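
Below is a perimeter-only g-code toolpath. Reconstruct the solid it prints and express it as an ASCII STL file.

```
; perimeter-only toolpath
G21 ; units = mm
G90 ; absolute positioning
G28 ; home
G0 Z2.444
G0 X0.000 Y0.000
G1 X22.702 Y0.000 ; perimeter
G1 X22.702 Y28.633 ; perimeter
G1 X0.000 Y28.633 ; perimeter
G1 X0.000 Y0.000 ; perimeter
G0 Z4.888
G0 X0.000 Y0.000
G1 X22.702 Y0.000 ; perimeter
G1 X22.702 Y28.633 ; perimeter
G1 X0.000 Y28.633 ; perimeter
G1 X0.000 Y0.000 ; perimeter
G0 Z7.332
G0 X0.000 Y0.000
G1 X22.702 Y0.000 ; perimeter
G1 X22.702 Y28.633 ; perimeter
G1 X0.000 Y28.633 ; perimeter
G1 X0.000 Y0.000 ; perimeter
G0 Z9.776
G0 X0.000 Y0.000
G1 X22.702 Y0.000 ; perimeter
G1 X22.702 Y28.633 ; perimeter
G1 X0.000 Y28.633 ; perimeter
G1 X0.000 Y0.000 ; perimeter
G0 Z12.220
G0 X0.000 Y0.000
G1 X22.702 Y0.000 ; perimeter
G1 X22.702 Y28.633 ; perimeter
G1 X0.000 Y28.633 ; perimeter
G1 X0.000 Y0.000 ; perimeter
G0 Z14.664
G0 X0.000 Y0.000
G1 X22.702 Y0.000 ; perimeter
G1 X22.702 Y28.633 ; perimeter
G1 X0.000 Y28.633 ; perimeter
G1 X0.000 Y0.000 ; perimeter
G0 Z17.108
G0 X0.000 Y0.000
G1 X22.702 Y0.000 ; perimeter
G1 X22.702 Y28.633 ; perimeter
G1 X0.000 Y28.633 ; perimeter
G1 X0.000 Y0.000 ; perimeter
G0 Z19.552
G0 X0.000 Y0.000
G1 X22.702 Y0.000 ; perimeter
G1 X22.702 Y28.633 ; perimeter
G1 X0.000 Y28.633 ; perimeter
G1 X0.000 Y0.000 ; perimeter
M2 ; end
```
solid part
  facet normal 0.0000 0.0000 -1.0000
    outer loop
      vertex 22.702 28.633 0.000
      vertex 22.702 0.000 0.000
      vertex 0.000 0.000 0.000
    endloop
  endfacet
  facet normal 0.0000 0.0000 -1.0000
    outer loop
      vertex 0.000 28.633 0.000
      vertex 22.702 28.633 0.000
      vertex 0.000 0.000 0.000
    endloop
  endfacet
  facet normal 0.0000 0.0000 1.0000
    outer loop
      vertex 0.000 0.000 19.552
      vertex 22.702 0.000 19.552
      vertex 22.702 28.633 19.552
    endloop
  endfacet
  facet normal 0.0000 0.0000 1.0000
    outer loop
      vertex 0.000 0.000 19.552
      vertex 22.702 28.633 19.552
      vertex 0.000 28.633 19.552
    endloop
  endfacet
  facet normal 0.0000 -1.0000 0.0000
    outer loop
      vertex 0.000 0.000 0.000
      vertex 22.702 0.000 0.000
      vertex 22.702 0.000 19.552
    endloop
  endfacet
  facet normal 0.0000 -1.0000 0.0000
    outer loop
      vertex 0.000 0.000 0.000
      vertex 22.702 0.000 19.552
      vertex 0.000 0.000 19.552
    endloop
  endfacet
  facet normal 0.0000 1.0000 0.0000
    outer loop
      vertex 22.702 28.633 19.552
      vertex 22.702 28.633 0.000
      vertex 0.000 28.633 0.000
    endloop
  endfacet
  facet normal 0.0000 1.0000 0.0000
    outer loop
      vertex 0.000 28.633 19.552
      vertex 22.702 28.633 19.552
      vertex 0.000 28.633 0.000
    endloop
  endfacet
  facet normal -1.0000 0.0000 0.0000
    outer loop
      vertex 0.000 28.633 19.552
      vertex 0.000 28.633 0.000
      vertex 0.000 0.000 0.000
    endloop
  endfacet
  facet normal -1.0000 0.0000 0.0000
    outer loop
      vertex 0.000 0.000 19.552
      vertex 0.000 28.633 19.552
      vertex 0.000 0.000 0.000
    endloop
  endfacet
  facet normal 1.0000 0.0000 0.0000
    outer loop
      vertex 22.702 0.000 0.000
      vertex 22.702 28.633 0.000
      vertex 22.702 28.633 19.552
    endloop
  endfacet
  facet normal 1.0000 0.0000 0.0000
    outer loop
      vertex 22.702 0.000 0.000
      vertex 22.702 28.633 19.552
      vertex 22.702 0.000 19.552
    endloop
  endfacet
endsolid part

The G0 Z moves step by Δz≈2.444 mm. Every layer's G1 loop is the same polygon, so the solid is a straight extrusion of it from z=0 to z≈19.6. Closing with flat bottom and top caps and triangulating gives 12 facets — a rectangular box, roughly 22.7 × 28.6 mm footprint and 19.6 mm tall.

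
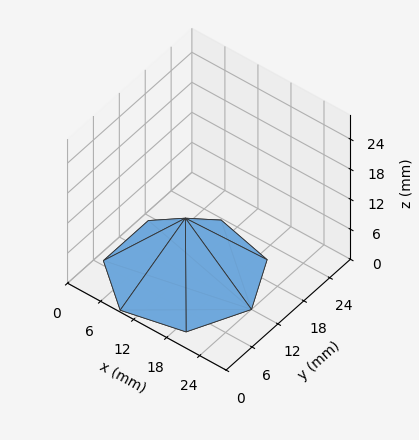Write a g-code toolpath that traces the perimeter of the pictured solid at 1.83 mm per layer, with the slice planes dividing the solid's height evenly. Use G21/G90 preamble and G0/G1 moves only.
Reading the render: the shape is a regular 7-sided pyramid, base circumscribed radius ≈ 12 mm, apex at z ≈ 11 mm (dimensions read to the nearest mm from the axis ticks). For the g-code, the solid's height is divided into equal slices at the stated Δz and each level perimeter traced with G1 moves after a G0 lift.

; perimeter-only toolpath
G21 ; units = mm
G90 ; absolute positioning
G28 ; home
; layer 1
G0 Z1.83
G0 X22.00 Y12.00
G1 X18.23 Y19.82
G1 X9.78 Y21.75
G1 X2.99 Y16.34
G1 X2.99 Y7.66
G1 X9.78 Y2.25
G1 X18.23 Y4.18
G1 X22.00 Y12.00
; layer 2
G0 Z3.67
G0 X20.00 Y12.00
G1 X16.99 Y18.25
G1 X10.22 Y19.80
G1 X4.79 Y15.47
G1 X4.79 Y8.53
G1 X10.22 Y4.20
G1 X16.99 Y5.75
G1 X20.00 Y12.00
; layer 3
G0 Z5.50
G0 X18.00 Y12.00
G1 X15.74 Y16.69
G1 X10.66 Y17.85
G1 X6.59 Y14.61
G1 X6.59 Y9.39
G1 X10.66 Y6.15
G1 X15.74 Y7.31
G1 X18.00 Y12.00
; layer 4
G0 Z7.33
G0 X16.00 Y12.00
G1 X14.49 Y15.13
G1 X11.11 Y15.90
G1 X8.40 Y13.74
G1 X8.40 Y10.26
G1 X11.11 Y8.10
G1 X14.49 Y8.87
G1 X16.00 Y12.00
; layer 5
G0 Z9.17
G0 X14.00 Y12.00
G1 X13.25 Y13.56
G1 X11.55 Y13.95
G1 X10.20 Y12.87
G1 X10.20 Y11.13
G1 X11.55 Y10.05
G1 X13.25 Y10.44
G1 X14.00 Y12.00
M2 ; end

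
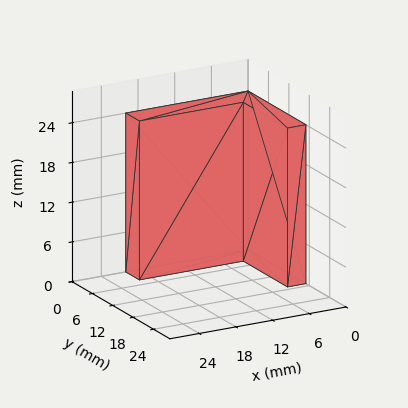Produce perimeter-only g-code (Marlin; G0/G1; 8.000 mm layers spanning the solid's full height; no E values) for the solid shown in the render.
Reading the render: the shape is an L-shaped prism: outer 20 × 17 mm, arm thicknesses ≈ 4 mm (horizontal) and 3 mm (vertical), extruded 24 mm in z (dimensions read to the nearest mm from the axis ticks). For the g-code, the solid's height is divided into equal slices at the stated Δz and each level perimeter traced with G1 moves after a G0 lift.

; perimeter-only toolpath
G21 ; units = mm
G90 ; absolute positioning
G28 ; home
; layer 1
G0 Z8.000
G0 X0.000 Y0.000
G1 X20.000 Y0.000
G1 X20.000 Y4.000
G1 X3.000 Y4.000
G1 X3.000 Y17.000
G1 X0.000 Y17.000
G1 X0.000 Y0.000
; layer 2
G0 Z16.000
G0 X0.000 Y0.000
G1 X20.000 Y0.000
G1 X20.000 Y4.000
G1 X3.000 Y4.000
G1 X3.000 Y17.000
G1 X0.000 Y17.000
G1 X0.000 Y0.000
; layer 3
G0 Z24.000
G0 X0.000 Y0.000
G1 X20.000 Y0.000
G1 X20.000 Y4.000
G1 X3.000 Y4.000
G1 X3.000 Y17.000
G1 X0.000 Y17.000
G1 X0.000 Y0.000
M2 ; end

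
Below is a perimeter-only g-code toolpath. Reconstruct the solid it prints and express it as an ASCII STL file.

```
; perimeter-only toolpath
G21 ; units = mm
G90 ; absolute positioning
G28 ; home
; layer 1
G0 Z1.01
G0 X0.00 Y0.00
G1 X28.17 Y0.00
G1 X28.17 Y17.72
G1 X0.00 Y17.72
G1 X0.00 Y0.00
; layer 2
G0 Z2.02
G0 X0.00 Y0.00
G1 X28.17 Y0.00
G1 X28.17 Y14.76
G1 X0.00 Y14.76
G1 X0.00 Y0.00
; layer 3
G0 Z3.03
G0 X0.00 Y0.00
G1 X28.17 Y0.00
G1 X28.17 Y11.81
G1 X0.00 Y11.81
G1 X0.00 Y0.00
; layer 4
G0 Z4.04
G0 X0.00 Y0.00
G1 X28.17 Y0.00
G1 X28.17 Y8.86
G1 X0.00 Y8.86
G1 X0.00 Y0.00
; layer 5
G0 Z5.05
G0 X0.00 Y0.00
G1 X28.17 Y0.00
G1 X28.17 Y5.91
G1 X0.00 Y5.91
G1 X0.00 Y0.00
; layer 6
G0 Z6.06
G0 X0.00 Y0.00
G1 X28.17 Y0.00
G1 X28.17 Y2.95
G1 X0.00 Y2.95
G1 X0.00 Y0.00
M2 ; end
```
solid part
  facet normal 0.0000 0.0000 -1.0000
    outer loop
      vertex 28.17 20.67 0.00
      vertex 28.17 0.00 0.00
      vertex 0.00 0.00 0.00
    endloop
  endfacet
  facet normal 0.0000 0.0000 -1.0000
    outer loop
      vertex 0.00 20.67 0.00
      vertex 28.17 20.67 0.00
      vertex 0.00 0.00 0.00
    endloop
  endfacet
  facet normal 0.0000 -1.0000 0.0000
    outer loop
      vertex 0.00 0.00 0.00
      vertex 28.17 0.00 0.00
      vertex 28.17 0.00 7.07
    endloop
  endfacet
  facet normal 0.0000 -1.0000 0.0000
    outer loop
      vertex 0.00 0.00 0.00
      vertex 28.17 0.00 7.07
      vertex 0.00 0.00 7.07
    endloop
  endfacet
  facet normal 0.0000 0.3236 0.9462
    outer loop
      vertex 0.00 0.00 7.07
      vertex 28.17 0.00 7.07
      vertex 28.17 20.67 0.00
    endloop
  endfacet
  facet normal 0.0000 0.3236 0.9462
    outer loop
      vertex 0.00 0.00 7.07
      vertex 28.17 20.67 0.00
      vertex 0.00 20.67 0.00
    endloop
  endfacet
  facet normal -1.0000 0.0000 0.0000
    outer loop
      vertex 0.00 0.00 7.07
      vertex 0.00 20.67 0.00
      vertex 0.00 0.00 0.00
    endloop
  endfacet
  facet normal 1.0000 0.0000 0.0000
    outer loop
      vertex 28.17 0.00 0.00
      vertex 28.17 20.67 0.00
      vertex 28.17 0.00 7.07
    endloop
  endfacet
endsolid part

The G0 Z moves step by Δz≈1.01 mm. The G1 loops shrink linearly with z, so the solid tapers from its base footprint up to z≈7.07. Closing with a flat bottom cap and the tapered top and triangulating gives 8 facets — a wedge (ramp): 28.2 × 20.7 mm base, rising to 7.07 mm along the y=0 edge and sloping linearly to z=0 at y=20.7.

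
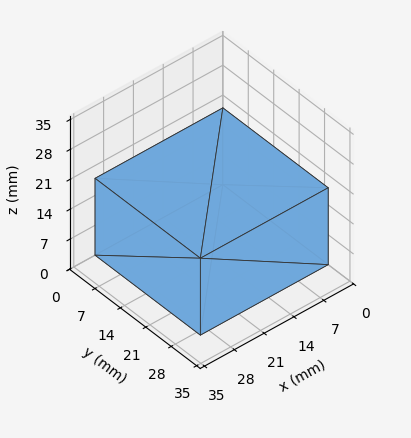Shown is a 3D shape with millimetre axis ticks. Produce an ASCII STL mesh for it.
Reading the render: the shape is a rectangular box, roughly 30 × 29 mm footprint and 18 mm tall (dimensions read to the nearest mm from the axis ticks). For the STL, each face is triangulated and given an outward normal.

solid part
  facet normal 0.0000 0.0000 -1.0000
    outer loop
      vertex 30.0 29.0 0.0
      vertex 30.0 0.0 0.0
      vertex 0.0 0.0 0.0
    endloop
  endfacet
  facet normal 0.0000 0.0000 -1.0000
    outer loop
      vertex 0.0 29.0 0.0
      vertex 30.0 29.0 0.0
      vertex 0.0 0.0 0.0
    endloop
  endfacet
  facet normal 0.0000 0.0000 1.0000
    outer loop
      vertex 0.0 0.0 18.0
      vertex 30.0 0.0 18.0
      vertex 30.0 29.0 18.0
    endloop
  endfacet
  facet normal 0.0000 0.0000 1.0000
    outer loop
      vertex 0.0 0.0 18.0
      vertex 30.0 29.0 18.0
      vertex 0.0 29.0 18.0
    endloop
  endfacet
  facet normal 0.0000 -1.0000 0.0000
    outer loop
      vertex 0.0 0.0 0.0
      vertex 30.0 0.0 0.0
      vertex 30.0 0.0 18.0
    endloop
  endfacet
  facet normal 0.0000 -1.0000 0.0000
    outer loop
      vertex 0.0 0.0 0.0
      vertex 30.0 0.0 18.0
      vertex 0.0 0.0 18.0
    endloop
  endfacet
  facet normal 0.0000 1.0000 0.0000
    outer loop
      vertex 30.0 29.0 18.0
      vertex 30.0 29.0 0.0
      vertex 0.0 29.0 0.0
    endloop
  endfacet
  facet normal 0.0000 1.0000 0.0000
    outer loop
      vertex 0.0 29.0 18.0
      vertex 30.0 29.0 18.0
      vertex 0.0 29.0 0.0
    endloop
  endfacet
  facet normal -1.0000 0.0000 0.0000
    outer loop
      vertex 0.0 29.0 18.0
      vertex 0.0 29.0 0.0
      vertex 0.0 0.0 0.0
    endloop
  endfacet
  facet normal -1.0000 0.0000 0.0000
    outer loop
      vertex 0.0 0.0 18.0
      vertex 0.0 29.0 18.0
      vertex 0.0 0.0 0.0
    endloop
  endfacet
  facet normal 1.0000 0.0000 0.0000
    outer loop
      vertex 30.0 0.0 0.0
      vertex 30.0 29.0 0.0
      vertex 30.0 29.0 18.0
    endloop
  endfacet
  facet normal 1.0000 0.0000 0.0000
    outer loop
      vertex 30.0 0.0 0.0
      vertex 30.0 29.0 18.0
      vertex 30.0 0.0 18.0
    endloop
  endfacet
endsolid part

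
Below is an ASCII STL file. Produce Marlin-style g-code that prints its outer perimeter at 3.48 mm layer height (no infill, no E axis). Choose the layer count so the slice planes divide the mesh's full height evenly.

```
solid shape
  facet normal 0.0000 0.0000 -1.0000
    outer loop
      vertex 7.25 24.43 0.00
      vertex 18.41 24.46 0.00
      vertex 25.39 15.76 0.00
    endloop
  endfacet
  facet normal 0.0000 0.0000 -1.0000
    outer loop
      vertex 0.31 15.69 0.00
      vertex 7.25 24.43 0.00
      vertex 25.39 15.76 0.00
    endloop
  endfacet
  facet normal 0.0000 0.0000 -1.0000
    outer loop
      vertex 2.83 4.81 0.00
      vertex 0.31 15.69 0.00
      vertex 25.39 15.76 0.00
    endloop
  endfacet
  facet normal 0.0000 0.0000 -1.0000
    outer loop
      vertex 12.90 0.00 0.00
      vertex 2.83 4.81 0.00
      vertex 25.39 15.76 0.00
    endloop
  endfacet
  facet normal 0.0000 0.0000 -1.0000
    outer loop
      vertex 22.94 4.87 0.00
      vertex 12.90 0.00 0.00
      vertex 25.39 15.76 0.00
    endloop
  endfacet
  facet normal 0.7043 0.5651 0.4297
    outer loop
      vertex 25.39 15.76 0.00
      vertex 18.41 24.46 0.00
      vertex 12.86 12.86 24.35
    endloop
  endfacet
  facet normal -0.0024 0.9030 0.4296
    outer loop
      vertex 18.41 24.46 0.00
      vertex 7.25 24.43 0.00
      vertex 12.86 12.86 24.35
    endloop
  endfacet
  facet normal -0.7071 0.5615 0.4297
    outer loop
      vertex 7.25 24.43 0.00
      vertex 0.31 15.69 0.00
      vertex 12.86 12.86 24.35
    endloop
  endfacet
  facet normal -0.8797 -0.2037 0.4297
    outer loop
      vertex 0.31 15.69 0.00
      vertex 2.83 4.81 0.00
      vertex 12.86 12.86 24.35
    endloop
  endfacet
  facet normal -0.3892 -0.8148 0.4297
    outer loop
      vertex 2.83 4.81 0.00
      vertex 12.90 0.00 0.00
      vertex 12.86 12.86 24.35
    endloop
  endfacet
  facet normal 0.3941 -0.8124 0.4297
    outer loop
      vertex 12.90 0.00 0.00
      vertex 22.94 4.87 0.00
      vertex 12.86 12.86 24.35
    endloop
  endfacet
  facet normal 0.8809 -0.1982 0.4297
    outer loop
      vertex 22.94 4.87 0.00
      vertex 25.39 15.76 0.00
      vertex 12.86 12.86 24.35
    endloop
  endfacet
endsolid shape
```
; perimeter-only toolpath
G21 ; units = mm
G90 ; absolute positioning
G28 ; home
; layer 1
G0 Z3.48
G0 X23.60 Y15.35
G1 X17.62 Y22.80
G1 X8.05 Y22.78
G1 X2.10 Y15.29
G1 X4.26 Y5.96
G1 X12.89 Y1.84
G1 X21.50 Y6.01
G1 X23.60 Y15.35
; layer 2
G0 Z6.96
G0 X21.81 Y14.93
G1 X16.82 Y21.15
G1 X8.85 Y21.12
G1 X3.90 Y14.88
G1 X5.70 Y7.11
G1 X12.89 Y3.67
G1 X20.06 Y7.15
G1 X21.81 Y14.93
; layer 3
G0 Z10.44
G0 X20.02 Y14.52
G1 X16.03 Y19.49
G1 X9.65 Y19.47
G1 X5.69 Y14.48
G1 X7.13 Y8.26
G1 X12.88 Y5.51
G1 X18.62 Y8.29
G1 X20.02 Y14.52
; layer 4
G0 Z13.91
G0 X18.23 Y14.10
G1 X15.24 Y17.83
G1 X10.46 Y17.82
G1 X7.48 Y14.07
G1 X8.56 Y9.41
G1 X12.88 Y7.35
G1 X17.18 Y9.44
G1 X18.23 Y14.10
; layer 5
G0 Z17.39
G0 X16.44 Y13.69
G1 X14.45 Y16.17
G1 X11.26 Y16.17
G1 X9.27 Y13.67
G1 X9.99 Y10.56
G1 X12.87 Y9.19
G1 X15.74 Y10.58
G1 X16.44 Y13.69
; layer 6
G0 Z20.87
G0 X14.65 Y13.27
G1 X13.65 Y14.52
G1 X12.06 Y14.51
G1 X11.07 Y13.26
G1 X11.43 Y11.71
G1 X12.87 Y11.02
G1 X14.30 Y11.72
G1 X14.65 Y13.27
M2 ; end

The solid is a regular 7-sided pyramid, base circumscribed radius ≈ 12.9 mm, apex at z ≈ 24.4 mm. Slicing at Δz = 3.48 mm — 7 equal slices spanning the solid's height, so layer i sits at z = i·h/7 — gives 6 non-empty perimeters. Each is a 7-segment closed polygon; G0 lifts to the layer z and rapids to the start vertex, then G1 traces the edges. The cross-section shrinks linearly with z (the slice at the apex is degenerate and omitted).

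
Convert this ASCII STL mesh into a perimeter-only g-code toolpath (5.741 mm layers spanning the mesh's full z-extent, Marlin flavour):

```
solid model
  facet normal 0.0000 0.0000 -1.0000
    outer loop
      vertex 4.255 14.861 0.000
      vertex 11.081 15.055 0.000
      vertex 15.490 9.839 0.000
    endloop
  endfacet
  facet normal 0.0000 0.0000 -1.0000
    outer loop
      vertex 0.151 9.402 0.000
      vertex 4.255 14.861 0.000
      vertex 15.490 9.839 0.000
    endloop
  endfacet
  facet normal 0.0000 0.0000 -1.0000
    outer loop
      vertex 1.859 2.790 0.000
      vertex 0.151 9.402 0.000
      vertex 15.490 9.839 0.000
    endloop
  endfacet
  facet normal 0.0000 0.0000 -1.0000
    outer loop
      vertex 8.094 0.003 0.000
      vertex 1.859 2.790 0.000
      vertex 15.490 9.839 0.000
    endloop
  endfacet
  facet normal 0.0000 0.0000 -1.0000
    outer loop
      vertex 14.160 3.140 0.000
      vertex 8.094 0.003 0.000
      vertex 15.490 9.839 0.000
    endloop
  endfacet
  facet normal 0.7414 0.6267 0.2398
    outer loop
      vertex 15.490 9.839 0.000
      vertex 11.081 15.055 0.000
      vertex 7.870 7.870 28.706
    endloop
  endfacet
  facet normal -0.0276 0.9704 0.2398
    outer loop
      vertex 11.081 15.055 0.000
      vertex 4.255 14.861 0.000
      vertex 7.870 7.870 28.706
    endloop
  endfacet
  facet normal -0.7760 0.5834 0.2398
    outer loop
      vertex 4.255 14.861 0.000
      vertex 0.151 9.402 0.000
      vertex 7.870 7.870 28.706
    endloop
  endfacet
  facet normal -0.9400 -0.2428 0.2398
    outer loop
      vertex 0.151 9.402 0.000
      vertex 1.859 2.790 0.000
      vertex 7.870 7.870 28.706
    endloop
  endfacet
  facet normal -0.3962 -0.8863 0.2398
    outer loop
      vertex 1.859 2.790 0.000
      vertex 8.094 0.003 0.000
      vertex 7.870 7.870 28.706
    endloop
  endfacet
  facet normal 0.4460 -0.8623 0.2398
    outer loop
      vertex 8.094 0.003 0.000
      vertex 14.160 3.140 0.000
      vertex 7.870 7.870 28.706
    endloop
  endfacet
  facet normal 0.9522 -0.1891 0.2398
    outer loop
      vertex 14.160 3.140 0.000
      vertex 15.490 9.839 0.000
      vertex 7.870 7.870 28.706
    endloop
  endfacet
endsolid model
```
; perimeter-only toolpath
G21 ; units = mm
G90 ; absolute positioning
G28 ; home
; layer 1
G0 Z5.741
G0 X13.966 Y9.445
G1 X10.439 Y13.618
G1 X4.978 Y13.463
G1 X1.695 Y9.096
G1 X3.061 Y3.806
G1 X8.049 Y1.576
G1 X12.902 Y4.086
G1 X13.966 Y9.445
; layer 2
G0 Z11.482
G0 X12.442 Y9.051
G1 X9.797 Y12.181
G1 X5.701 Y12.065
G1 X3.239 Y8.789
G1 X4.263 Y4.822
G1 X8.004 Y3.150
G1 X11.644 Y5.032
G1 X12.442 Y9.051
; layer 3
G0 Z17.224
G0 X10.918 Y8.658
G1 X9.154 Y10.744
G1 X6.424 Y10.666
G1 X4.782 Y8.483
G1 X5.466 Y5.838
G1 X7.960 Y4.723
G1 X10.386 Y5.978
G1 X10.918 Y8.658
; layer 4
G0 Z22.965
G0 X9.394 Y8.264
G1 X8.512 Y9.307
G1 X7.147 Y9.268
G1 X6.326 Y8.176
G1 X6.668 Y6.854
G1 X7.915 Y6.297
G1 X9.128 Y6.924
G1 X9.394 Y8.264
M2 ; end

The solid is a regular 7-sided pyramid, base circumscribed radius ≈ 7.87 mm, apex at z ≈ 28.7 mm. Slicing at Δz = 5.741 mm — 5 equal slices spanning the solid's height, so layer i sits at z = i·h/5 — gives 4 non-empty perimeters. Each is a 7-segment closed polygon; G0 lifts to the layer z and rapids to the start vertex, then G1 traces the edges. The cross-section shrinks linearly with z (the slice at the apex is degenerate and omitted).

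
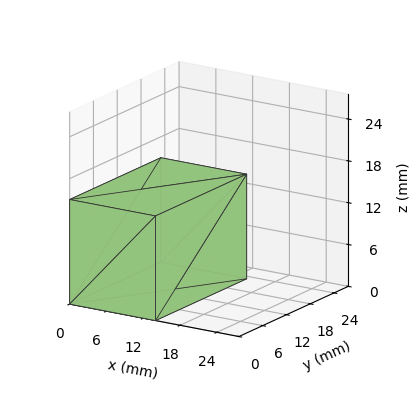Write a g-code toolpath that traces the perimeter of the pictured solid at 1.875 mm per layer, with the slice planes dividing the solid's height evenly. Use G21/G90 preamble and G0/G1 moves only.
Reading the render: the shape is a rectangular box, roughly 14 × 23 mm footprint and 15 mm tall (dimensions read to the nearest mm from the axis ticks). For the g-code, the solid's height is divided into equal slices at the stated Δz and each level perimeter traced with G1 moves after a G0 lift.

; perimeter-only toolpath
G21 ; units = mm
G90 ; absolute positioning
G28 ; home
; layer 1
G0 Z1.875
G0 X0.000 Y0.000
G1 X14.000 Y0.000
G1 X14.000 Y23.000
G1 X0.000 Y23.000
G1 X0.000 Y0.000
; layer 2
G0 Z3.750
G0 X0.000 Y0.000
G1 X14.000 Y0.000
G1 X14.000 Y23.000
G1 X0.000 Y23.000
G1 X0.000 Y0.000
; layer 3
G0 Z5.625
G0 X0.000 Y0.000
G1 X14.000 Y0.000
G1 X14.000 Y23.000
G1 X0.000 Y23.000
G1 X0.000 Y0.000
; layer 4
G0 Z7.500
G0 X0.000 Y0.000
G1 X14.000 Y0.000
G1 X14.000 Y23.000
G1 X0.000 Y23.000
G1 X0.000 Y0.000
; layer 5
G0 Z9.375
G0 X0.000 Y0.000
G1 X14.000 Y0.000
G1 X14.000 Y23.000
G1 X0.000 Y23.000
G1 X0.000 Y0.000
; layer 6
G0 Z11.250
G0 X0.000 Y0.000
G1 X14.000 Y0.000
G1 X14.000 Y23.000
G1 X0.000 Y23.000
G1 X0.000 Y0.000
; layer 7
G0 Z13.125
G0 X0.000 Y0.000
G1 X14.000 Y0.000
G1 X14.000 Y23.000
G1 X0.000 Y23.000
G1 X0.000 Y0.000
; layer 8
G0 Z15.000
G0 X0.000 Y0.000
G1 X14.000 Y0.000
G1 X14.000 Y23.000
G1 X0.000 Y23.000
G1 X0.000 Y0.000
M2 ; end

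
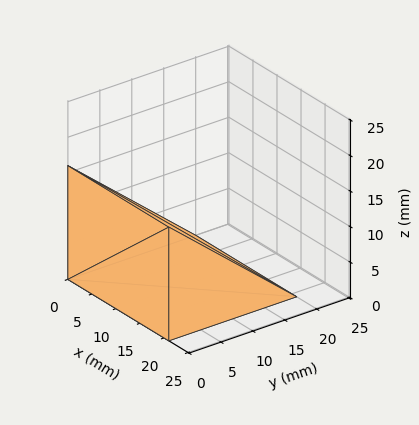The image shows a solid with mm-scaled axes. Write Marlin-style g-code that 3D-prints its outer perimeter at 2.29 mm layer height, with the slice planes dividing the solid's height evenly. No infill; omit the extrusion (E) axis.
Reading the render: the shape is a wedge (ramp): 21 × 20 mm base, rising to 16 mm along the y=0 edge and sloping linearly to z=0 at y=20 (dimensions read to the nearest mm from the axis ticks). For the g-code, the solid's height is divided into equal slices at the stated Δz and each level perimeter traced with G1 moves after a G0 lift.

; perimeter-only toolpath
G21 ; units = mm
G90 ; absolute positioning
G28 ; home
; layer 1
G0 Z2.29
G0 X0.00 Y0.00
G1 X21.00 Y0.00
G1 X21.00 Y17.14
G1 X0.00 Y17.14
G1 X0.00 Y0.00
; layer 2
G0 Z4.57
G0 X0.00 Y0.00
G1 X21.00 Y0.00
G1 X21.00 Y14.29
G1 X0.00 Y14.29
G1 X0.00 Y0.00
; layer 3
G0 Z6.86
G0 X0.00 Y0.00
G1 X21.00 Y0.00
G1 X21.00 Y11.43
G1 X0.00 Y11.43
G1 X0.00 Y0.00
; layer 4
G0 Z9.14
G0 X0.00 Y0.00
G1 X21.00 Y0.00
G1 X21.00 Y8.57
G1 X0.00 Y8.57
G1 X0.00 Y0.00
; layer 5
G0 Z11.43
G0 X0.00 Y0.00
G1 X21.00 Y0.00
G1 X21.00 Y5.71
G1 X0.00 Y5.71
G1 X0.00 Y0.00
; layer 6
G0 Z13.71
G0 X0.00 Y0.00
G1 X21.00 Y0.00
G1 X21.00 Y2.86
G1 X0.00 Y2.86
G1 X0.00 Y0.00
M2 ; end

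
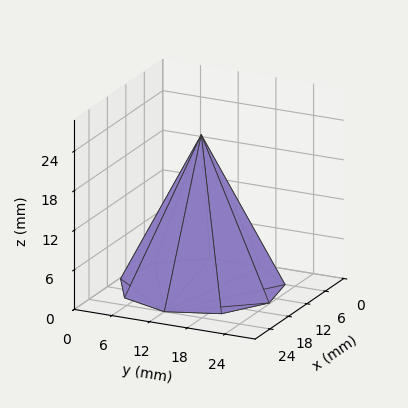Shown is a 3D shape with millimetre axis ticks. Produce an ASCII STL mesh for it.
Reading the render: the shape is a regular 9-sided pyramid, base circumscribed radius ≈ 12 mm, apex at z ≈ 23 mm (dimensions read to the nearest mm from the axis ticks). For the STL, each face is triangulated and given an outward normal.

solid part
  facet normal 0.0000 0.0000 -1.0000
    outer loop
      vertex 14.084 23.818 0.000
      vertex 21.193 19.713 0.000
      vertex 24.000 12.000 0.000
    endloop
  endfacet
  facet normal 0.0000 0.0000 -1.0000
    outer loop
      vertex 6.000 22.392 0.000
      vertex 14.084 23.818 0.000
      vertex 24.000 12.000 0.000
    endloop
  endfacet
  facet normal 0.0000 0.0000 -1.0000
    outer loop
      vertex 0.724 16.104 0.000
      vertex 6.000 22.392 0.000
      vertex 24.000 12.000 0.000
    endloop
  endfacet
  facet normal 0.0000 0.0000 -1.0000
    outer loop
      vertex 0.724 7.896 0.000
      vertex 0.724 16.104 0.000
      vertex 24.000 12.000 0.000
    endloop
  endfacet
  facet normal 0.0000 0.0000 -1.0000
    outer loop
      vertex 6.000 1.608 0.000
      vertex 0.724 7.896 0.000
      vertex 24.000 12.000 0.000
    endloop
  endfacet
  facet normal 0.0000 0.0000 -1.0000
    outer loop
      vertex 14.084 0.182 0.000
      vertex 6.000 1.608 0.000
      vertex 24.000 12.000 0.000
    endloop
  endfacet
  facet normal 0.0000 0.0000 -1.0000
    outer loop
      vertex 21.193 4.287 0.000
      vertex 14.084 0.182 0.000
      vertex 24.000 12.000 0.000
    endloop
  endfacet
  facet normal 0.8438 0.3071 0.4402
    outer loop
      vertex 24.000 12.000 0.000
      vertex 21.193 19.713 0.000
      vertex 12.000 12.000 23.000
    endloop
  endfacet
  facet normal 0.4490 0.7776 0.4402
    outer loop
      vertex 21.193 19.713 0.000
      vertex 14.084 23.818 0.000
      vertex 12.000 12.000 23.000
    endloop
  endfacet
  facet normal -0.1560 0.8842 0.4402
    outer loop
      vertex 14.084 23.818 0.000
      vertex 6.000 22.392 0.000
      vertex 12.000 12.000 23.000
    endloop
  endfacet
  facet normal -0.6878 0.5771 0.4402
    outer loop
      vertex 6.000 22.392 0.000
      vertex 0.724 16.104 0.000
      vertex 12.000 12.000 23.000
    endloop
  endfacet
  facet normal -0.8979 0.0000 0.4402
    outer loop
      vertex 0.724 16.104 0.000
      vertex 0.724 7.896 0.000
      vertex 12.000 12.000 23.000
    endloop
  endfacet
  facet normal -0.6878 -0.5771 0.4402
    outer loop
      vertex 0.724 7.896 0.000
      vertex 6.000 1.608 0.000
      vertex 12.000 12.000 23.000
    endloop
  endfacet
  facet normal -0.1560 -0.8842 0.4402
    outer loop
      vertex 6.000 1.608 0.000
      vertex 14.084 0.182 0.000
      vertex 12.000 12.000 23.000
    endloop
  endfacet
  facet normal 0.4490 -0.7776 0.4402
    outer loop
      vertex 14.084 0.182 0.000
      vertex 21.193 4.287 0.000
      vertex 12.000 12.000 23.000
    endloop
  endfacet
  facet normal 0.8438 -0.3071 0.4402
    outer loop
      vertex 21.193 4.287 0.000
      vertex 24.000 12.000 0.000
      vertex 12.000 12.000 23.000
    endloop
  endfacet
endsolid part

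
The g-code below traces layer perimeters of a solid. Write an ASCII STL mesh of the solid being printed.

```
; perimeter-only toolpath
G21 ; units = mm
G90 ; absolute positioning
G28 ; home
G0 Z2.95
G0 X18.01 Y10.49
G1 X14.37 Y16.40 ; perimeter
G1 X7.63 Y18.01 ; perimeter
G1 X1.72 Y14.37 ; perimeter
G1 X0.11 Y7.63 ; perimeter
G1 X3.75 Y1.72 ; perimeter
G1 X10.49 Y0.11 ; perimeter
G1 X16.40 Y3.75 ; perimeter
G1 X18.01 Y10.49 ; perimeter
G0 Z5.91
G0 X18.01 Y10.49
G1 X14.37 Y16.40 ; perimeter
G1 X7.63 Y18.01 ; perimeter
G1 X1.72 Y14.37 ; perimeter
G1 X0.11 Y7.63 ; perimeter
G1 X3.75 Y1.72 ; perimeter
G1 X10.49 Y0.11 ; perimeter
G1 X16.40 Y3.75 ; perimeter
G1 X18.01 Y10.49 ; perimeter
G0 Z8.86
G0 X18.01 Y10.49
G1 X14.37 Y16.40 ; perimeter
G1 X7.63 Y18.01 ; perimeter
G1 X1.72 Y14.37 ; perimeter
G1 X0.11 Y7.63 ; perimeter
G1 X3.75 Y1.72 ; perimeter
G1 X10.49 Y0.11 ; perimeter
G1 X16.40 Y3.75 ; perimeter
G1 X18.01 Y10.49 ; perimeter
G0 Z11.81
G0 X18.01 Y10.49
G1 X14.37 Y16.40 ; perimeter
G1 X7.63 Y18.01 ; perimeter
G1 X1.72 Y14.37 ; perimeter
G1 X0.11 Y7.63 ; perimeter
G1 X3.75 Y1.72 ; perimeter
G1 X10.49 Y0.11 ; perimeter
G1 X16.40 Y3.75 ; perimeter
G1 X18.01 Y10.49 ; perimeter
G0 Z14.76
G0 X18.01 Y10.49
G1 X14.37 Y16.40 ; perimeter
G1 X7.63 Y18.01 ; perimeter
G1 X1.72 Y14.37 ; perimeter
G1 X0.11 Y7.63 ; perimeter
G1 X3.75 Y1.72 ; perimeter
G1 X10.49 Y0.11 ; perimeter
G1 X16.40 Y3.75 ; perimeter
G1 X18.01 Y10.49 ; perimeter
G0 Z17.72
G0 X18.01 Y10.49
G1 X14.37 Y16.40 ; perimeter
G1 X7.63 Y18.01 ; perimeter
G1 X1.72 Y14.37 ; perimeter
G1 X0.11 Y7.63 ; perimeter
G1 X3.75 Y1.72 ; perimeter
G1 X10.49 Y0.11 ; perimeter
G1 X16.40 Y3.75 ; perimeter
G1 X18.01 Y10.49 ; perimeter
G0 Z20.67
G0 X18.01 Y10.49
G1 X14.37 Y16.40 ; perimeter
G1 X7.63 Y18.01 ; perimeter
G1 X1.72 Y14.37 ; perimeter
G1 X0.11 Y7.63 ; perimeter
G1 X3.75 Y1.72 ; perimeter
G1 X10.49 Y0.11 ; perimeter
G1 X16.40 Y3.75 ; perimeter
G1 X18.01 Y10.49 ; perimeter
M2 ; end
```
solid part
  facet normal 0.0000 0.0000 -1.0000
    outer loop
      vertex 7.63 18.01 0.00
      vertex 14.37 16.40 0.00
      vertex 18.01 10.49 0.00
    endloop
  endfacet
  facet normal 0.0000 0.0000 -1.0000
    outer loop
      vertex 1.72 14.37 0.00
      vertex 7.63 18.01 0.00
      vertex 18.01 10.49 0.00
    endloop
  endfacet
  facet normal 0.0000 0.0000 -1.0000
    outer loop
      vertex 0.11 7.63 0.00
      vertex 1.72 14.37 0.00
      vertex 18.01 10.49 0.00
    endloop
  endfacet
  facet normal 0.0000 0.0000 -1.0000
    outer loop
      vertex 3.75 1.72 0.00
      vertex 0.11 7.63 0.00
      vertex 18.01 10.49 0.00
    endloop
  endfacet
  facet normal 0.0000 0.0000 -1.0000
    outer loop
      vertex 10.49 0.11 0.00
      vertex 3.75 1.72 0.00
      vertex 18.01 10.49 0.00
    endloop
  endfacet
  facet normal 0.0000 0.0000 -1.0000
    outer loop
      vertex 16.40 3.75 0.00
      vertex 10.49 0.11 0.00
      vertex 18.01 10.49 0.00
    endloop
  endfacet
  facet normal 0.0000 0.0000 1.0000
    outer loop
      vertex 18.01 10.49 20.67
      vertex 14.37 16.40 20.67
      vertex 7.63 18.01 20.67
    endloop
  endfacet
  facet normal 0.0000 0.0000 1.0000
    outer loop
      vertex 18.01 10.49 20.67
      vertex 7.63 18.01 20.67
      vertex 1.72 14.37 20.67
    endloop
  endfacet
  facet normal 0.0000 0.0000 1.0000
    outer loop
      vertex 18.01 10.49 20.67
      vertex 1.72 14.37 20.67
      vertex 0.11 7.63 20.67
    endloop
  endfacet
  facet normal 0.0000 0.0000 1.0000
    outer loop
      vertex 18.01 10.49 20.67
      vertex 0.11 7.63 20.67
      vertex 3.75 1.72 20.67
    endloop
  endfacet
  facet normal 0.0000 0.0000 1.0000
    outer loop
      vertex 18.01 10.49 20.67
      vertex 3.75 1.72 20.67
      vertex 10.49 0.11 20.67
    endloop
  endfacet
  facet normal 0.0000 0.0000 1.0000
    outer loop
      vertex 18.01 10.49 20.67
      vertex 10.49 0.11 20.67
      vertex 16.40 3.75 20.67
    endloop
  endfacet
  facet normal 0.8515 0.5244 0.0000
    outer loop
      vertex 18.01 10.49 0.00
      vertex 14.37 16.40 0.00
      vertex 14.37 16.40 20.67
    endloop
  endfacet
  facet normal 0.8515 0.5244 0.0000
    outer loop
      vertex 18.01 10.49 0.00
      vertex 14.37 16.40 20.67
      vertex 18.01 10.49 20.67
    endloop
  endfacet
  facet normal 0.2323 0.9726 0.0000
    outer loop
      vertex 14.37 16.40 0.00
      vertex 7.63 18.01 0.00
      vertex 7.63 18.01 20.67
    endloop
  endfacet
  facet normal 0.2323 0.9726 0.0000
    outer loop
      vertex 14.37 16.40 0.00
      vertex 7.63 18.01 20.67
      vertex 14.37 16.40 20.67
    endloop
  endfacet
  facet normal -0.5244 0.8515 0.0000
    outer loop
      vertex 7.63 18.01 0.00
      vertex 1.72 14.37 0.00
      vertex 1.72 14.37 20.67
    endloop
  endfacet
  facet normal -0.5244 0.8515 0.0000
    outer loop
      vertex 7.63 18.01 0.00
      vertex 1.72 14.37 20.67
      vertex 7.63 18.01 20.67
    endloop
  endfacet
  facet normal -0.9726 0.2323 0.0000
    outer loop
      vertex 1.72 14.37 0.00
      vertex 0.11 7.63 0.00
      vertex 0.11 7.63 20.67
    endloop
  endfacet
  facet normal -0.9726 0.2323 0.0000
    outer loop
      vertex 1.72 14.37 0.00
      vertex 0.11 7.63 20.67
      vertex 1.72 14.37 20.67
    endloop
  endfacet
  facet normal -0.8515 -0.5244 0.0000
    outer loop
      vertex 0.11 7.63 0.00
      vertex 3.75 1.72 0.00
      vertex 3.75 1.72 20.67
    endloop
  endfacet
  facet normal -0.8515 -0.5244 0.0000
    outer loop
      vertex 0.11 7.63 0.00
      vertex 3.75 1.72 20.67
      vertex 0.11 7.63 20.67
    endloop
  endfacet
  facet normal -0.2323 -0.9726 0.0000
    outer loop
      vertex 3.75 1.72 0.00
      vertex 10.49 0.11 0.00
      vertex 10.49 0.11 20.67
    endloop
  endfacet
  facet normal -0.2323 -0.9726 0.0000
    outer loop
      vertex 3.75 1.72 0.00
      vertex 10.49 0.11 20.67
      vertex 3.75 1.72 20.67
    endloop
  endfacet
  facet normal 0.5244 -0.8515 0.0000
    outer loop
      vertex 10.49 0.11 0.00
      vertex 16.40 3.75 0.00
      vertex 16.40 3.75 20.67
    endloop
  endfacet
  facet normal 0.5244 -0.8515 0.0000
    outer loop
      vertex 10.49 0.11 0.00
      vertex 16.40 3.75 20.67
      vertex 10.49 0.11 20.67
    endloop
  endfacet
  facet normal 0.9726 -0.2323 0.0000
    outer loop
      vertex 16.40 3.75 0.00
      vertex 18.01 10.49 0.00
      vertex 18.01 10.49 20.67
    endloop
  endfacet
  facet normal 0.9726 -0.2323 0.0000
    outer loop
      vertex 16.40 3.75 0.00
      vertex 18.01 10.49 20.67
      vertex 16.40 3.75 20.67
    endloop
  endfacet
endsolid part

The G0 Z moves step by Δz≈2.95 mm. Every layer's G1 loop is the same polygon, so the solid is a straight extrusion of it from z=0 to z≈20.7. Closing with flat bottom and top caps and triangulating gives 28 facets — a regular 8-sided prism (a cylinder approximated with 8 flat sides), circumscribed radius ≈ 9.06 mm, height ≈ 20.7 mm.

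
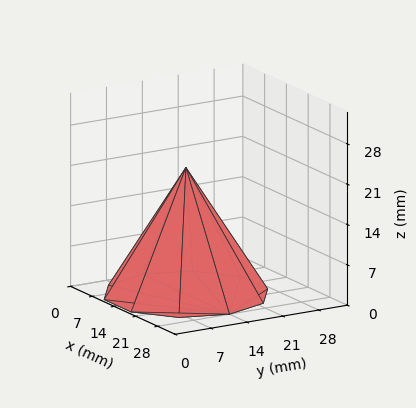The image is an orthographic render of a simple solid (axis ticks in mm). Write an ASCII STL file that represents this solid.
Reading the render: the shape is a regular 10-sided pyramid, base circumscribed radius ≈ 14 mm, apex at z ≈ 22 mm (dimensions read to the nearest mm from the axis ticks). For the STL, each face is triangulated and given an outward normal.

solid part
  facet normal 0.0000 0.0000 -1.0000
    outer loop
      vertex 18.326 27.315 0.000
      vertex 25.326 22.229 0.000
      vertex 28.000 14.000 0.000
    endloop
  endfacet
  facet normal 0.0000 0.0000 -1.0000
    outer loop
      vertex 9.674 27.315 0.000
      vertex 18.326 27.315 0.000
      vertex 28.000 14.000 0.000
    endloop
  endfacet
  facet normal 0.0000 0.0000 -1.0000
    outer loop
      vertex 2.674 22.229 0.000
      vertex 9.674 27.315 0.000
      vertex 28.000 14.000 0.000
    endloop
  endfacet
  facet normal 0.0000 0.0000 -1.0000
    outer loop
      vertex 0.000 14.000 0.000
      vertex 2.674 22.229 0.000
      vertex 28.000 14.000 0.000
    endloop
  endfacet
  facet normal 0.0000 0.0000 -1.0000
    outer loop
      vertex 2.674 5.771 0.000
      vertex 0.000 14.000 0.000
      vertex 28.000 14.000 0.000
    endloop
  endfacet
  facet normal 0.0000 0.0000 -1.0000
    outer loop
      vertex 9.674 0.685 0.000
      vertex 2.674 5.771 0.000
      vertex 28.000 14.000 0.000
    endloop
  endfacet
  facet normal 0.0000 0.0000 -1.0000
    outer loop
      vertex 18.326 0.685 0.000
      vertex 9.674 0.685 0.000
      vertex 28.000 14.000 0.000
    endloop
  endfacet
  facet normal 0.0000 0.0000 -1.0000
    outer loop
      vertex 25.326 5.771 0.000
      vertex 18.326 0.685 0.000
      vertex 28.000 14.000 0.000
    endloop
  endfacet
  facet normal 0.8136 0.2644 0.5178
    outer loop
      vertex 28.000 14.000 0.000
      vertex 25.326 22.229 0.000
      vertex 14.000 14.000 22.000
    endloop
  endfacet
  facet normal 0.5029 0.6921 0.5178
    outer loop
      vertex 25.326 22.229 0.000
      vertex 18.326 27.315 0.000
      vertex 14.000 14.000 22.000
    endloop
  endfacet
  facet normal 0.0000 0.8555 0.5178
    outer loop
      vertex 18.326 27.315 0.000
      vertex 9.674 27.315 0.000
      vertex 14.000 14.000 22.000
    endloop
  endfacet
  facet normal -0.5029 0.6921 0.5178
    outer loop
      vertex 9.674 27.315 0.000
      vertex 2.674 22.229 0.000
      vertex 14.000 14.000 22.000
    endloop
  endfacet
  facet normal -0.8136 0.2644 0.5178
    outer loop
      vertex 2.674 22.229 0.000
      vertex 0.000 14.000 0.000
      vertex 14.000 14.000 22.000
    endloop
  endfacet
  facet normal -0.8136 -0.2644 0.5178
    outer loop
      vertex 0.000 14.000 0.000
      vertex 2.674 5.771 0.000
      vertex 14.000 14.000 22.000
    endloop
  endfacet
  facet normal -0.5029 -0.6921 0.5178
    outer loop
      vertex 2.674 5.771 0.000
      vertex 9.674 0.685 0.000
      vertex 14.000 14.000 22.000
    endloop
  endfacet
  facet normal 0.0000 -0.8555 0.5178
    outer loop
      vertex 9.674 0.685 0.000
      vertex 18.326 0.685 0.000
      vertex 14.000 14.000 22.000
    endloop
  endfacet
  facet normal 0.5029 -0.6921 0.5178
    outer loop
      vertex 18.326 0.685 0.000
      vertex 25.326 5.771 0.000
      vertex 14.000 14.000 22.000
    endloop
  endfacet
  facet normal 0.8136 -0.2644 0.5178
    outer loop
      vertex 25.326 5.771 0.000
      vertex 28.000 14.000 0.000
      vertex 14.000 14.000 22.000
    endloop
  endfacet
endsolid part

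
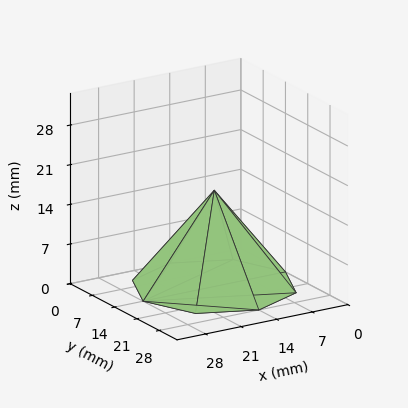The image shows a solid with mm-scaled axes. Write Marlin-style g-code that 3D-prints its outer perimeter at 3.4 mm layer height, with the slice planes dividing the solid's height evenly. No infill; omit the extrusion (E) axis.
Reading the render: the shape is a regular 8-sided pyramid, base circumscribed radius ≈ 14 mm, apex at z ≈ 17 mm (dimensions read to the nearest mm from the axis ticks). For the g-code, the solid's height is divided into equal slices at the stated Δz and each level perimeter traced with G1 moves after a G0 lift.

; perimeter-only toolpath
G21 ; units = mm
G90 ; absolute positioning
G28 ; home
; layer 1
G0 Z3.4
G0 X25.2 Y14.0
G1 X21.9 Y21.9
G1 X14.0 Y25.2
G1 X6.1 Y21.9
G1 X2.8 Y14.0
G1 X6.1 Y6.1
G1 X14.0 Y2.8
G1 X21.9 Y6.1
G1 X25.2 Y14.0
; layer 2
G0 Z6.8
G0 X22.4 Y14.0
G1 X19.9 Y19.9
G1 X14.0 Y22.4
G1 X8.1 Y19.9
G1 X5.6 Y14.0
G1 X8.1 Y8.1
G1 X14.0 Y5.6
G1 X19.9 Y8.1
G1 X22.4 Y14.0
; layer 3
G0 Z10.2
G0 X19.6 Y14.0
G1 X18.0 Y18.0
G1 X14.0 Y19.6
G1 X10.0 Y18.0
G1 X8.4 Y14.0
G1 X10.0 Y10.0
G1 X14.0 Y8.4
G1 X18.0 Y10.0
G1 X19.6 Y14.0
; layer 4
G0 Z13.6
G0 X16.8 Y14.0
G1 X16.0 Y16.0
G1 X14.0 Y16.8
G1 X12.0 Y16.0
G1 X11.2 Y14.0
G1 X12.0 Y12.0
G1 X14.0 Y11.2
G1 X16.0 Y12.0
G1 X16.8 Y14.0
M2 ; end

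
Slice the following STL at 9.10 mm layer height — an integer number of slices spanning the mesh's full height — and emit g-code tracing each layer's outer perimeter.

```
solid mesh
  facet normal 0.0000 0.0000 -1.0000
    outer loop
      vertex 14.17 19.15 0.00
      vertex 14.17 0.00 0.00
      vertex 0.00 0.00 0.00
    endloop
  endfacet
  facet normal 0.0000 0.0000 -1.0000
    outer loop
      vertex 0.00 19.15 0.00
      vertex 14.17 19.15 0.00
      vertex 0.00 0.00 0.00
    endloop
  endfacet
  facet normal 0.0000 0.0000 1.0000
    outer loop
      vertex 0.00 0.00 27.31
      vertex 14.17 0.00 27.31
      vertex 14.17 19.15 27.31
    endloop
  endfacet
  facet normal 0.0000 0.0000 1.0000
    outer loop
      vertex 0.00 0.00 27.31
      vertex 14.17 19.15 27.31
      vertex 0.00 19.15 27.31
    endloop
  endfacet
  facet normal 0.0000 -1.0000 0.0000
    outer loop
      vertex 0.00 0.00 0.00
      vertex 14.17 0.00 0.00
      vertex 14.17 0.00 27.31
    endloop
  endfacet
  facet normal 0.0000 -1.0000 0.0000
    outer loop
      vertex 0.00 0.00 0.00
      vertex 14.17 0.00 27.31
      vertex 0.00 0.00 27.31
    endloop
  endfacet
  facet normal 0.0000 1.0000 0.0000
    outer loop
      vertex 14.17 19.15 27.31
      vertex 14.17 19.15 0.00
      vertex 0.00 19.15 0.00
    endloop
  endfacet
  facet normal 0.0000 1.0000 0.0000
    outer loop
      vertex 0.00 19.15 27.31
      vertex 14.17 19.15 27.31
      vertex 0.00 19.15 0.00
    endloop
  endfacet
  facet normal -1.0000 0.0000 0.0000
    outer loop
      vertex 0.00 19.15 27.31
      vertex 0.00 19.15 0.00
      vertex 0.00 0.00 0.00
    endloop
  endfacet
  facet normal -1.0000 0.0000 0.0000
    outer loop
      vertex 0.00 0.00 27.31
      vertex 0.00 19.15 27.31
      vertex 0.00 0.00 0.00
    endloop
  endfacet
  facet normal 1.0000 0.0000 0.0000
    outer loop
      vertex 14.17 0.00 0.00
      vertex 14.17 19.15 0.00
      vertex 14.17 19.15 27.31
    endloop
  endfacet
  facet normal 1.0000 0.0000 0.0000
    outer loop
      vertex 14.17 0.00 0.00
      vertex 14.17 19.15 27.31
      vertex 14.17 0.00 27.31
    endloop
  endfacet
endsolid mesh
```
; perimeter-only toolpath
G21 ; units = mm
G90 ; absolute positioning
G28 ; home
; layer 1
G0 Z9.10
G0 X0.00 Y0.00
G1 X14.17 Y0.00
G1 X14.17 Y19.15
G1 X0.00 Y19.15
G1 X0.00 Y0.00
; layer 2
G0 Z18.21
G0 X0.00 Y0.00
G1 X14.17 Y0.00
G1 X14.17 Y19.15
G1 X0.00 Y19.15
G1 X0.00 Y0.00
; layer 3
G0 Z27.31
G0 X0.00 Y0.00
G1 X14.17 Y0.00
G1 X14.17 Y19.15
G1 X0.00 Y19.15
G1 X0.00 Y0.00
M2 ; end

The solid is a rectangular box, roughly 14.2 × 19.1 mm footprint and 27.3 mm tall. Slicing at Δz = 9.10 mm — 3 equal slices spanning the solid's height, so layer i sits at z = i·h/3 — gives 3 non-empty perimeters. Each is a 4-segment closed polygon; G0 lifts to the layer z and rapids to the start vertex, then G1 traces the edges.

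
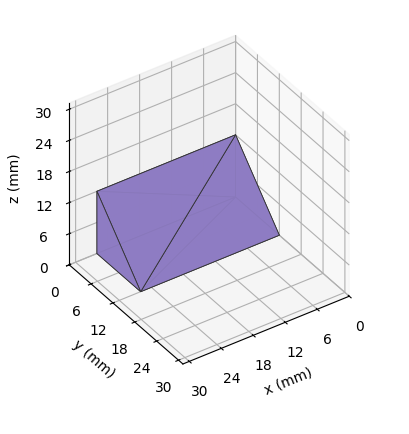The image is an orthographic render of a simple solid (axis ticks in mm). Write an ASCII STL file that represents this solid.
Reading the render: the shape is a wedge (ramp): 26 × 12 mm base, rising to 12 mm along the y=0 edge and sloping linearly to z=0 at y=12 (dimensions read to the nearest mm from the axis ticks). For the STL, each face is triangulated and given an outward normal.

solid part
  facet normal 0.0000 0.0000 -1.0000
    outer loop
      vertex 26.000 12.000 0.000
      vertex 26.000 0.000 0.000
      vertex 0.000 0.000 0.000
    endloop
  endfacet
  facet normal 0.0000 0.0000 -1.0000
    outer loop
      vertex 0.000 12.000 0.000
      vertex 26.000 12.000 0.000
      vertex 0.000 0.000 0.000
    endloop
  endfacet
  facet normal 0.0000 -1.0000 0.0000
    outer loop
      vertex 0.000 0.000 0.000
      vertex 26.000 0.000 0.000
      vertex 26.000 0.000 12.000
    endloop
  endfacet
  facet normal 0.0000 -1.0000 0.0000
    outer loop
      vertex 0.000 0.000 0.000
      vertex 26.000 0.000 12.000
      vertex 0.000 0.000 12.000
    endloop
  endfacet
  facet normal 0.0000 0.7071 0.7071
    outer loop
      vertex 0.000 0.000 12.000
      vertex 26.000 0.000 12.000
      vertex 26.000 12.000 0.000
    endloop
  endfacet
  facet normal 0.0000 0.7071 0.7071
    outer loop
      vertex 0.000 0.000 12.000
      vertex 26.000 12.000 0.000
      vertex 0.000 12.000 0.000
    endloop
  endfacet
  facet normal -1.0000 0.0000 0.0000
    outer loop
      vertex 0.000 0.000 12.000
      vertex 0.000 12.000 0.000
      vertex 0.000 0.000 0.000
    endloop
  endfacet
  facet normal 1.0000 0.0000 0.0000
    outer loop
      vertex 26.000 0.000 0.000
      vertex 26.000 12.000 0.000
      vertex 26.000 0.000 12.000
    endloop
  endfacet
endsolid part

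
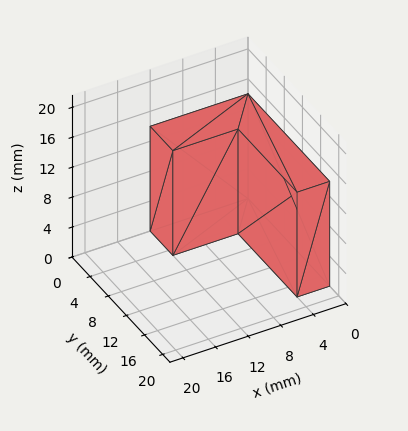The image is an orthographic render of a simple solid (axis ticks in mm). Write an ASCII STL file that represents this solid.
Reading the render: the shape is an L-shaped prism: outer 12 × 18 mm, arm thicknesses ≈ 5 mm (horizontal) and 4 mm (vertical), extruded 14 mm in z (dimensions read to the nearest mm from the axis ticks). For the STL, each face is triangulated and given an outward normal.

solid part
  facet normal 0.0000 0.0000 -1.0000
    outer loop
      vertex 12.000 5.000 0.000
      vertex 12.000 0.000 0.000
      vertex 0.000 0.000 0.000
    endloop
  endfacet
  facet normal 0.0000 0.0000 -1.0000
    outer loop
      vertex 4.000 5.000 0.000
      vertex 12.000 5.000 0.000
      vertex 0.000 0.000 0.000
    endloop
  endfacet
  facet normal 0.0000 0.0000 -1.0000
    outer loop
      vertex 4.000 18.000 0.000
      vertex 4.000 5.000 0.000
      vertex 0.000 0.000 0.000
    endloop
  endfacet
  facet normal 0.0000 0.0000 -1.0000
    outer loop
      vertex 0.000 18.000 0.000
      vertex 4.000 18.000 0.000
      vertex 0.000 0.000 0.000
    endloop
  endfacet
  facet normal 0.0000 0.0000 1.0000
    outer loop
      vertex 0.000 0.000 14.000
      vertex 12.000 0.000 14.000
      vertex 12.000 5.000 14.000
    endloop
  endfacet
  facet normal 0.0000 0.0000 1.0000
    outer loop
      vertex 0.000 0.000 14.000
      vertex 12.000 5.000 14.000
      vertex 4.000 5.000 14.000
    endloop
  endfacet
  facet normal 0.0000 0.0000 1.0000
    outer loop
      vertex 0.000 0.000 14.000
      vertex 4.000 5.000 14.000
      vertex 4.000 18.000 14.000
    endloop
  endfacet
  facet normal 0.0000 0.0000 1.0000
    outer loop
      vertex 0.000 0.000 14.000
      vertex 4.000 18.000 14.000
      vertex 0.000 18.000 14.000
    endloop
  endfacet
  facet normal 0.0000 -1.0000 0.0000
    outer loop
      vertex 0.000 0.000 0.000
      vertex 12.000 0.000 0.000
      vertex 12.000 0.000 14.000
    endloop
  endfacet
  facet normal 0.0000 -1.0000 0.0000
    outer loop
      vertex 0.000 0.000 0.000
      vertex 12.000 0.000 14.000
      vertex 0.000 0.000 14.000
    endloop
  endfacet
  facet normal 1.0000 0.0000 0.0000
    outer loop
      vertex 12.000 0.000 0.000
      vertex 12.000 5.000 0.000
      vertex 12.000 5.000 14.000
    endloop
  endfacet
  facet normal 1.0000 0.0000 0.0000
    outer loop
      vertex 12.000 0.000 0.000
      vertex 12.000 5.000 14.000
      vertex 12.000 0.000 14.000
    endloop
  endfacet
  facet normal 0.0000 1.0000 0.0000
    outer loop
      vertex 12.000 5.000 0.000
      vertex 4.000 5.000 0.000
      vertex 4.000 5.000 14.000
    endloop
  endfacet
  facet normal 0.0000 1.0000 0.0000
    outer loop
      vertex 12.000 5.000 0.000
      vertex 4.000 5.000 14.000
      vertex 12.000 5.000 14.000
    endloop
  endfacet
  facet normal 1.0000 0.0000 0.0000
    outer loop
      vertex 4.000 5.000 0.000
      vertex 4.000 18.000 0.000
      vertex 4.000 18.000 14.000
    endloop
  endfacet
  facet normal 1.0000 0.0000 0.0000
    outer loop
      vertex 4.000 5.000 0.000
      vertex 4.000 18.000 14.000
      vertex 4.000 5.000 14.000
    endloop
  endfacet
  facet normal 0.0000 1.0000 0.0000
    outer loop
      vertex 4.000 18.000 0.000
      vertex 0.000 18.000 0.000
      vertex 0.000 18.000 14.000
    endloop
  endfacet
  facet normal 0.0000 1.0000 0.0000
    outer loop
      vertex 4.000 18.000 0.000
      vertex 0.000 18.000 14.000
      vertex 4.000 18.000 14.000
    endloop
  endfacet
  facet normal -1.0000 0.0000 0.0000
    outer loop
      vertex 0.000 18.000 0.000
      vertex 0.000 0.000 0.000
      vertex 0.000 0.000 14.000
    endloop
  endfacet
  facet normal -1.0000 0.0000 0.0000
    outer loop
      vertex 0.000 18.000 0.000
      vertex 0.000 0.000 14.000
      vertex 0.000 18.000 14.000
    endloop
  endfacet
endsolid part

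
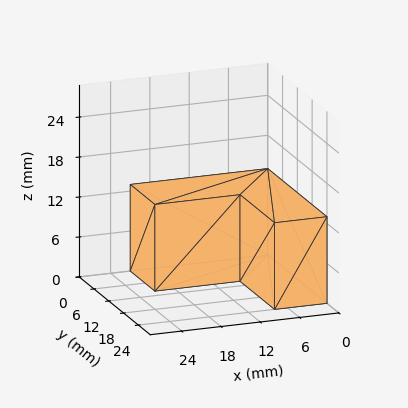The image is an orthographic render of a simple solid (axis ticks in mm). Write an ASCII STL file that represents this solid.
Reading the render: the shape is an L-shaped prism: outer 21 × 24 mm, arm thicknesses ≈ 10 mm (horizontal) and 8 mm (vertical), extruded 13 mm in z (dimensions read to the nearest mm from the axis ticks). For the STL, each face is triangulated and given an outward normal.

solid part
  facet normal 0.0000 0.0000 -1.0000
    outer loop
      vertex 21.00 10.00 0.00
      vertex 21.00 0.00 0.00
      vertex 0.00 0.00 0.00
    endloop
  endfacet
  facet normal 0.0000 0.0000 -1.0000
    outer loop
      vertex 8.00 10.00 0.00
      vertex 21.00 10.00 0.00
      vertex 0.00 0.00 0.00
    endloop
  endfacet
  facet normal 0.0000 0.0000 -1.0000
    outer loop
      vertex 8.00 24.00 0.00
      vertex 8.00 10.00 0.00
      vertex 0.00 0.00 0.00
    endloop
  endfacet
  facet normal 0.0000 0.0000 -1.0000
    outer loop
      vertex 0.00 24.00 0.00
      vertex 8.00 24.00 0.00
      vertex 0.00 0.00 0.00
    endloop
  endfacet
  facet normal 0.0000 0.0000 1.0000
    outer loop
      vertex 0.00 0.00 13.00
      vertex 21.00 0.00 13.00
      vertex 21.00 10.00 13.00
    endloop
  endfacet
  facet normal 0.0000 0.0000 1.0000
    outer loop
      vertex 0.00 0.00 13.00
      vertex 21.00 10.00 13.00
      vertex 8.00 10.00 13.00
    endloop
  endfacet
  facet normal 0.0000 0.0000 1.0000
    outer loop
      vertex 0.00 0.00 13.00
      vertex 8.00 10.00 13.00
      vertex 8.00 24.00 13.00
    endloop
  endfacet
  facet normal 0.0000 0.0000 1.0000
    outer loop
      vertex 0.00 0.00 13.00
      vertex 8.00 24.00 13.00
      vertex 0.00 24.00 13.00
    endloop
  endfacet
  facet normal 0.0000 -1.0000 0.0000
    outer loop
      vertex 0.00 0.00 0.00
      vertex 21.00 0.00 0.00
      vertex 21.00 0.00 13.00
    endloop
  endfacet
  facet normal 0.0000 -1.0000 0.0000
    outer loop
      vertex 0.00 0.00 0.00
      vertex 21.00 0.00 13.00
      vertex 0.00 0.00 13.00
    endloop
  endfacet
  facet normal 1.0000 0.0000 0.0000
    outer loop
      vertex 21.00 0.00 0.00
      vertex 21.00 10.00 0.00
      vertex 21.00 10.00 13.00
    endloop
  endfacet
  facet normal 1.0000 0.0000 0.0000
    outer loop
      vertex 21.00 0.00 0.00
      vertex 21.00 10.00 13.00
      vertex 21.00 0.00 13.00
    endloop
  endfacet
  facet normal 0.0000 1.0000 0.0000
    outer loop
      vertex 21.00 10.00 0.00
      vertex 8.00 10.00 0.00
      vertex 8.00 10.00 13.00
    endloop
  endfacet
  facet normal 0.0000 1.0000 0.0000
    outer loop
      vertex 21.00 10.00 0.00
      vertex 8.00 10.00 13.00
      vertex 21.00 10.00 13.00
    endloop
  endfacet
  facet normal 1.0000 0.0000 0.0000
    outer loop
      vertex 8.00 10.00 0.00
      vertex 8.00 24.00 0.00
      vertex 8.00 24.00 13.00
    endloop
  endfacet
  facet normal 1.0000 0.0000 0.0000
    outer loop
      vertex 8.00 10.00 0.00
      vertex 8.00 24.00 13.00
      vertex 8.00 10.00 13.00
    endloop
  endfacet
  facet normal 0.0000 1.0000 0.0000
    outer loop
      vertex 8.00 24.00 0.00
      vertex 0.00 24.00 0.00
      vertex 0.00 24.00 13.00
    endloop
  endfacet
  facet normal 0.0000 1.0000 0.0000
    outer loop
      vertex 8.00 24.00 0.00
      vertex 0.00 24.00 13.00
      vertex 8.00 24.00 13.00
    endloop
  endfacet
  facet normal -1.0000 0.0000 0.0000
    outer loop
      vertex 0.00 24.00 0.00
      vertex 0.00 0.00 0.00
      vertex 0.00 0.00 13.00
    endloop
  endfacet
  facet normal -1.0000 0.0000 0.0000
    outer loop
      vertex 0.00 24.00 0.00
      vertex 0.00 0.00 13.00
      vertex 0.00 24.00 13.00
    endloop
  endfacet
endsolid part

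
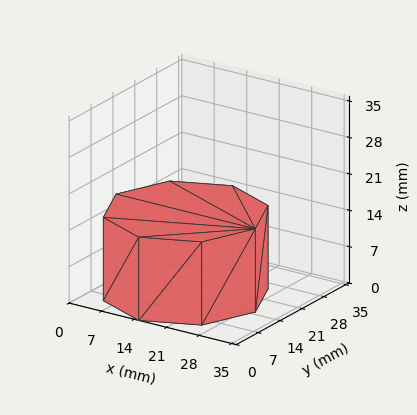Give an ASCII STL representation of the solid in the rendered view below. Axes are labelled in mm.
Reading the render: the shape is a regular 8-sided prism (a cylinder approximated with 8 flat sides), circumscribed radius ≈ 15 mm, height ≈ 16 mm (dimensions read to the nearest mm from the axis ticks). For the STL, each face is triangulated and given an outward normal.

solid part
  facet normal 0.0000 0.0000 -1.0000
    outer loop
      vertex 15.0 30.0 0.0
      vertex 25.6 25.6 0.0
      vertex 30.0 15.0 0.0
    endloop
  endfacet
  facet normal 0.0000 0.0000 -1.0000
    outer loop
      vertex 4.4 25.6 0.0
      vertex 15.0 30.0 0.0
      vertex 30.0 15.0 0.0
    endloop
  endfacet
  facet normal 0.0000 0.0000 -1.0000
    outer loop
      vertex 0.0 15.0 0.0
      vertex 4.4 25.6 0.0
      vertex 30.0 15.0 0.0
    endloop
  endfacet
  facet normal 0.0000 0.0000 -1.0000
    outer loop
      vertex 4.4 4.4 0.0
      vertex 0.0 15.0 0.0
      vertex 30.0 15.0 0.0
    endloop
  endfacet
  facet normal 0.0000 0.0000 -1.0000
    outer loop
      vertex 15.0 0.0 0.0
      vertex 4.4 4.4 0.0
      vertex 30.0 15.0 0.0
    endloop
  endfacet
  facet normal 0.0000 0.0000 -1.0000
    outer loop
      vertex 25.6 4.4 0.0
      vertex 15.0 0.0 0.0
      vertex 30.0 15.0 0.0
    endloop
  endfacet
  facet normal 0.0000 0.0000 1.0000
    outer loop
      vertex 30.0 15.0 16.0
      vertex 25.6 25.6 16.0
      vertex 15.0 30.0 16.0
    endloop
  endfacet
  facet normal 0.0000 0.0000 1.0000
    outer loop
      vertex 30.0 15.0 16.0
      vertex 15.0 30.0 16.0
      vertex 4.4 25.6 16.0
    endloop
  endfacet
  facet normal 0.0000 0.0000 1.0000
    outer loop
      vertex 30.0 15.0 16.0
      vertex 4.4 25.6 16.0
      vertex 0.0 15.0 16.0
    endloop
  endfacet
  facet normal 0.0000 0.0000 1.0000
    outer loop
      vertex 30.0 15.0 16.0
      vertex 0.0 15.0 16.0
      vertex 4.4 4.4 16.0
    endloop
  endfacet
  facet normal 0.0000 0.0000 1.0000
    outer loop
      vertex 30.0 15.0 16.0
      vertex 4.4 4.4 16.0
      vertex 15.0 0.0 16.0
    endloop
  endfacet
  facet normal 0.0000 0.0000 1.0000
    outer loop
      vertex 30.0 15.0 16.0
      vertex 15.0 0.0 16.0
      vertex 25.6 4.4 16.0
    endloop
  endfacet
  facet normal 0.9236 0.3834 0.0000
    outer loop
      vertex 30.0 15.0 0.0
      vertex 25.6 25.6 0.0
      vertex 25.6 25.6 16.0
    endloop
  endfacet
  facet normal 0.9236 0.3834 0.0000
    outer loop
      vertex 30.0 15.0 0.0
      vertex 25.6 25.6 16.0
      vertex 30.0 15.0 16.0
    endloop
  endfacet
  facet normal 0.3834 0.9236 0.0000
    outer loop
      vertex 25.6 25.6 0.0
      vertex 15.0 30.0 0.0
      vertex 15.0 30.0 16.0
    endloop
  endfacet
  facet normal 0.3834 0.9236 0.0000
    outer loop
      vertex 25.6 25.6 0.0
      vertex 15.0 30.0 16.0
      vertex 25.6 25.6 16.0
    endloop
  endfacet
  facet normal -0.3834 0.9236 0.0000
    outer loop
      vertex 15.0 30.0 0.0
      vertex 4.4 25.6 0.0
      vertex 4.4 25.6 16.0
    endloop
  endfacet
  facet normal -0.3834 0.9236 0.0000
    outer loop
      vertex 15.0 30.0 0.0
      vertex 4.4 25.6 16.0
      vertex 15.0 30.0 16.0
    endloop
  endfacet
  facet normal -0.9236 0.3834 0.0000
    outer loop
      vertex 4.4 25.6 0.0
      vertex 0.0 15.0 0.0
      vertex 0.0 15.0 16.0
    endloop
  endfacet
  facet normal -0.9236 0.3834 0.0000
    outer loop
      vertex 4.4 25.6 0.0
      vertex 0.0 15.0 16.0
      vertex 4.4 25.6 16.0
    endloop
  endfacet
  facet normal -0.9236 -0.3834 0.0000
    outer loop
      vertex 0.0 15.0 0.0
      vertex 4.4 4.4 0.0
      vertex 4.4 4.4 16.0
    endloop
  endfacet
  facet normal -0.9236 -0.3834 0.0000
    outer loop
      vertex 0.0 15.0 0.0
      vertex 4.4 4.4 16.0
      vertex 0.0 15.0 16.0
    endloop
  endfacet
  facet normal -0.3834 -0.9236 0.0000
    outer loop
      vertex 4.4 4.4 0.0
      vertex 15.0 0.0 0.0
      vertex 15.0 0.0 16.0
    endloop
  endfacet
  facet normal -0.3834 -0.9236 0.0000
    outer loop
      vertex 4.4 4.4 0.0
      vertex 15.0 0.0 16.0
      vertex 4.4 4.4 16.0
    endloop
  endfacet
  facet normal 0.3834 -0.9236 0.0000
    outer loop
      vertex 15.0 0.0 0.0
      vertex 25.6 4.4 0.0
      vertex 25.6 4.4 16.0
    endloop
  endfacet
  facet normal 0.3834 -0.9236 0.0000
    outer loop
      vertex 15.0 0.0 0.0
      vertex 25.6 4.4 16.0
      vertex 15.0 0.0 16.0
    endloop
  endfacet
  facet normal 0.9236 -0.3834 0.0000
    outer loop
      vertex 25.6 4.4 0.0
      vertex 30.0 15.0 0.0
      vertex 30.0 15.0 16.0
    endloop
  endfacet
  facet normal 0.9236 -0.3834 0.0000
    outer loop
      vertex 25.6 4.4 0.0
      vertex 30.0 15.0 16.0
      vertex 25.6 4.4 16.0
    endloop
  endfacet
endsolid part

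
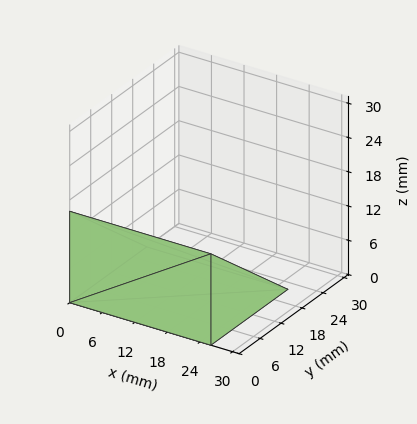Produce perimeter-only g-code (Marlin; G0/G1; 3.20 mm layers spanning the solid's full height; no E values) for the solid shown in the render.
Reading the render: the shape is a wedge (ramp): 26 × 22 mm base, rising to 16 mm along the y=0 edge and sloping linearly to z=0 at y=22 (dimensions read to the nearest mm from the axis ticks). For the g-code, the solid's height is divided into equal slices at the stated Δz and each level perimeter traced with G1 moves after a G0 lift.

; perimeter-only toolpath
G21 ; units = mm
G90 ; absolute positioning
G28 ; home
; layer 1
G0 Z3.20
G0 X0.00 Y0.00
G1 X26.00 Y0.00
G1 X26.00 Y17.60
G1 X0.00 Y17.60
G1 X0.00 Y0.00
; layer 2
G0 Z6.40
G0 X0.00 Y0.00
G1 X26.00 Y0.00
G1 X26.00 Y13.20
G1 X0.00 Y13.20
G1 X0.00 Y0.00
; layer 3
G0 Z9.60
G0 X0.00 Y0.00
G1 X26.00 Y0.00
G1 X26.00 Y8.80
G1 X0.00 Y8.80
G1 X0.00 Y0.00
; layer 4
G0 Z12.80
G0 X0.00 Y0.00
G1 X26.00 Y0.00
G1 X26.00 Y4.40
G1 X0.00 Y4.40
G1 X0.00 Y0.00
M2 ; end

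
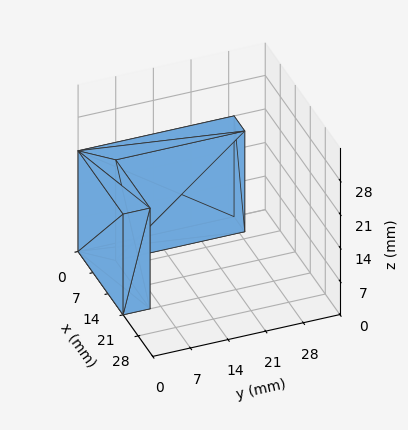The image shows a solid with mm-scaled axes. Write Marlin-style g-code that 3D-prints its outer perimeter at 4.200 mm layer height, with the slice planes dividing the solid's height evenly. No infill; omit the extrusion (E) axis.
Reading the render: the shape is an L-shaped prism: outer 21 × 29 mm, arm thicknesses ≈ 5 mm (horizontal) and 5 mm (vertical), extruded 21 mm in z (dimensions read to the nearest mm from the axis ticks). For the g-code, the solid's height is divided into equal slices at the stated Δz and each level perimeter traced with G1 moves after a G0 lift.

; perimeter-only toolpath
G21 ; units = mm
G90 ; absolute positioning
G28 ; home
; layer 1
G0 Z4.200
G0 X0.000 Y0.000
G1 X21.000 Y0.000
G1 X21.000 Y5.000
G1 X5.000 Y5.000
G1 X5.000 Y29.000
G1 X0.000 Y29.000
G1 X0.000 Y0.000
; layer 2
G0 Z8.400
G0 X0.000 Y0.000
G1 X21.000 Y0.000
G1 X21.000 Y5.000
G1 X5.000 Y5.000
G1 X5.000 Y29.000
G1 X0.000 Y29.000
G1 X0.000 Y0.000
; layer 3
G0 Z12.600
G0 X0.000 Y0.000
G1 X21.000 Y0.000
G1 X21.000 Y5.000
G1 X5.000 Y5.000
G1 X5.000 Y29.000
G1 X0.000 Y29.000
G1 X0.000 Y0.000
; layer 4
G0 Z16.800
G0 X0.000 Y0.000
G1 X21.000 Y0.000
G1 X21.000 Y5.000
G1 X5.000 Y5.000
G1 X5.000 Y29.000
G1 X0.000 Y29.000
G1 X0.000 Y0.000
; layer 5
G0 Z21.000
G0 X0.000 Y0.000
G1 X21.000 Y0.000
G1 X21.000 Y5.000
G1 X5.000 Y5.000
G1 X5.000 Y29.000
G1 X0.000 Y29.000
G1 X0.000 Y0.000
M2 ; end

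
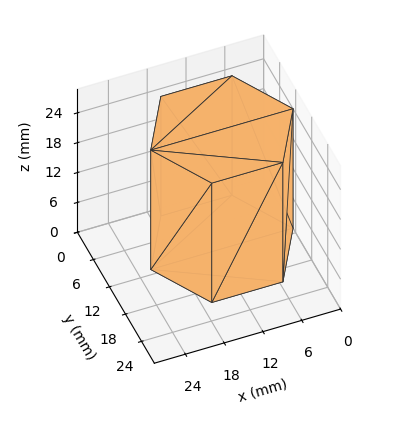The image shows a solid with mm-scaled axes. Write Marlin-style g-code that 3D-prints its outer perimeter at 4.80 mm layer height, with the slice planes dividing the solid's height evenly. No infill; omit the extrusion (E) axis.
Reading the render: the shape is a regular 6-sided prism (a cylinder approximated with 6 flat sides), circumscribed radius ≈ 11 mm, height ≈ 24 mm (dimensions read to the nearest mm from the axis ticks). For the g-code, the solid's height is divided into equal slices at the stated Δz and each level perimeter traced with G1 moves after a G0 lift.

; perimeter-only toolpath
G21 ; units = mm
G90 ; absolute positioning
G28 ; home
; layer 1
G0 Z4.80
G0 X22.00 Y11.00
G1 X16.50 Y20.53
G1 X5.50 Y20.53
G1 X0.00 Y11.00
G1 X5.50 Y1.47
G1 X16.50 Y1.47
G1 X22.00 Y11.00
; layer 2
G0 Z9.60
G0 X22.00 Y11.00
G1 X16.50 Y20.53
G1 X5.50 Y20.53
G1 X0.00 Y11.00
G1 X5.50 Y1.47
G1 X16.50 Y1.47
G1 X22.00 Y11.00
; layer 3
G0 Z14.40
G0 X22.00 Y11.00
G1 X16.50 Y20.53
G1 X5.50 Y20.53
G1 X0.00 Y11.00
G1 X5.50 Y1.47
G1 X16.50 Y1.47
G1 X22.00 Y11.00
; layer 4
G0 Z19.20
G0 X22.00 Y11.00
G1 X16.50 Y20.53
G1 X5.50 Y20.53
G1 X0.00 Y11.00
G1 X5.50 Y1.47
G1 X16.50 Y1.47
G1 X22.00 Y11.00
; layer 5
G0 Z24.00
G0 X22.00 Y11.00
G1 X16.50 Y20.53
G1 X5.50 Y20.53
G1 X0.00 Y11.00
G1 X5.50 Y1.47
G1 X16.50 Y1.47
G1 X22.00 Y11.00
M2 ; end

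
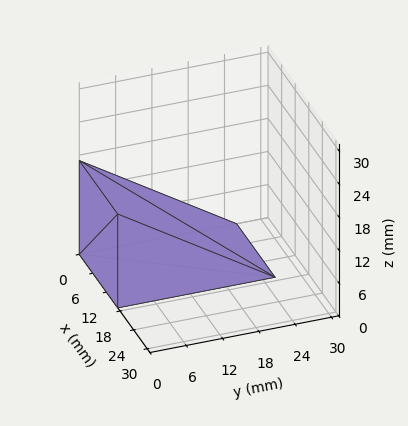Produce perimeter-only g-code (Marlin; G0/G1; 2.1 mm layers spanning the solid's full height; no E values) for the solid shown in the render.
Reading the render: the shape is a wedge (ramp): 17 × 26 mm base, rising to 17 mm along the y=0 edge and sloping linearly to z=0 at y=26 (dimensions read to the nearest mm from the axis ticks). For the g-code, the solid's height is divided into equal slices at the stated Δz and each level perimeter traced with G1 moves after a G0 lift.

; perimeter-only toolpath
G21 ; units = mm
G90 ; absolute positioning
G28 ; home
; layer 1
G0 Z2.1
G0 X0.0 Y0.0
G1 X17.0 Y0.0
G1 X17.0 Y22.8
G1 X0.0 Y22.8
G1 X0.0 Y0.0
; layer 2
G0 Z4.2
G0 X0.0 Y0.0
G1 X17.0 Y0.0
G1 X17.0 Y19.5
G1 X0.0 Y19.5
G1 X0.0 Y0.0
; layer 3
G0 Z6.4
G0 X0.0 Y0.0
G1 X17.0 Y0.0
G1 X17.0 Y16.2
G1 X0.0 Y16.2
G1 X0.0 Y0.0
; layer 4
G0 Z8.5
G0 X0.0 Y0.0
G1 X17.0 Y0.0
G1 X17.0 Y13.0
G1 X0.0 Y13.0
G1 X0.0 Y0.0
; layer 5
G0 Z10.6
G0 X0.0 Y0.0
G1 X17.0 Y0.0
G1 X17.0 Y9.8
G1 X0.0 Y9.8
G1 X0.0 Y0.0
; layer 6
G0 Z12.8
G0 X0.0 Y0.0
G1 X17.0 Y0.0
G1 X17.0 Y6.5
G1 X0.0 Y6.5
G1 X0.0 Y0.0
; layer 7
G0 Z14.9
G0 X0.0 Y0.0
G1 X17.0 Y0.0
G1 X17.0 Y3.2
G1 X0.0 Y3.2
G1 X0.0 Y0.0
M2 ; end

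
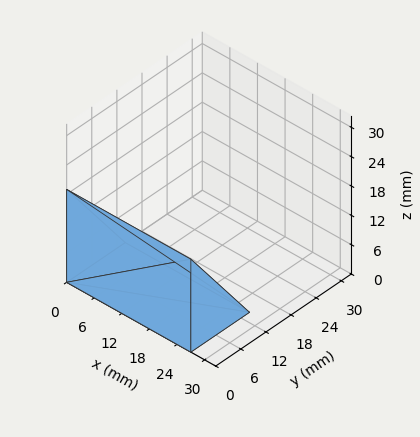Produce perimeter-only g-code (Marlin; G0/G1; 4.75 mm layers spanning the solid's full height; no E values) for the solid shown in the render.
Reading the render: the shape is a wedge (ramp): 27 × 14 mm base, rising to 19 mm along the y=0 edge and sloping linearly to z=0 at y=14 (dimensions read to the nearest mm from the axis ticks). For the g-code, the solid's height is divided into equal slices at the stated Δz and each level perimeter traced with G1 moves after a G0 lift.

; perimeter-only toolpath
G21 ; units = mm
G90 ; absolute positioning
G28 ; home
; layer 1
G0 Z4.75
G0 X0.00 Y0.00
G1 X27.00 Y0.00
G1 X27.00 Y10.50
G1 X0.00 Y10.50
G1 X0.00 Y0.00
; layer 2
G0 Z9.50
G0 X0.00 Y0.00
G1 X27.00 Y0.00
G1 X27.00 Y7.00
G1 X0.00 Y7.00
G1 X0.00 Y0.00
; layer 3
G0 Z14.25
G0 X0.00 Y0.00
G1 X27.00 Y0.00
G1 X27.00 Y3.50
G1 X0.00 Y3.50
G1 X0.00 Y0.00
M2 ; end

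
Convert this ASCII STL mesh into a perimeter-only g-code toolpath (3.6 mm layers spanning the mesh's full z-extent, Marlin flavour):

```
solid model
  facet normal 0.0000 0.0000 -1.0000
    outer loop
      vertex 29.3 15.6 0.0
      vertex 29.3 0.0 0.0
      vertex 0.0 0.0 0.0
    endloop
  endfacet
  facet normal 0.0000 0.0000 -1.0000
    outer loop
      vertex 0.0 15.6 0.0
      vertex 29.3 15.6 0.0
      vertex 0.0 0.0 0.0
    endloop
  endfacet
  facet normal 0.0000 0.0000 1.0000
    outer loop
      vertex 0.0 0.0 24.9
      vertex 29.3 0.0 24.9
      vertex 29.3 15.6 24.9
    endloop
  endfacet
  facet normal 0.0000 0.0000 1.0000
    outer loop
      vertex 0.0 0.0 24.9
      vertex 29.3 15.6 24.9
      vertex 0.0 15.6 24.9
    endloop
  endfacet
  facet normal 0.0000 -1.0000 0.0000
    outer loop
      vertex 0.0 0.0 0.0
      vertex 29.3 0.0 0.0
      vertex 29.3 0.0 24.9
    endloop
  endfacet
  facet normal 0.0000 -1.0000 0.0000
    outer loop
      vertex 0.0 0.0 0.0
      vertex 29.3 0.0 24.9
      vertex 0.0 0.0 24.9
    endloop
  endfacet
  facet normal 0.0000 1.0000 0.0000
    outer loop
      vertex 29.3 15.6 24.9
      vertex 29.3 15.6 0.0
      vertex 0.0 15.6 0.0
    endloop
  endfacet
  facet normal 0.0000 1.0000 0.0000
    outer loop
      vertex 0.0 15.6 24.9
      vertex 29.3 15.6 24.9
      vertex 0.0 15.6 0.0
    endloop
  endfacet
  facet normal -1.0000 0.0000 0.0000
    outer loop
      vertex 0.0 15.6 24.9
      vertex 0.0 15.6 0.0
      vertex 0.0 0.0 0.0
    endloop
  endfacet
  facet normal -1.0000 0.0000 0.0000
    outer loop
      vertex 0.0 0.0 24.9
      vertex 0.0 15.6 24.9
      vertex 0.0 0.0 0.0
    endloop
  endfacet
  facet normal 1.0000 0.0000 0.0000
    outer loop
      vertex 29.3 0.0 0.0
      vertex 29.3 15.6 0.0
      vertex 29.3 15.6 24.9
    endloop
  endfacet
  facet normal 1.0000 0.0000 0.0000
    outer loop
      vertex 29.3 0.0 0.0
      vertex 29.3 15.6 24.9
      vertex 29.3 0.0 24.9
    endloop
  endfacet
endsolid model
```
; perimeter-only toolpath
G21 ; units = mm
G90 ; absolute positioning
G28 ; home
; layer 1
G0 Z3.6
G0 X0.0 Y0.0
G1 X29.3 Y0.0
G1 X29.3 Y15.6
G1 X0.0 Y15.6
G1 X0.0 Y0.0
; layer 2
G0 Z7.1
G0 X0.0 Y0.0
G1 X29.3 Y0.0
G1 X29.3 Y15.6
G1 X0.0 Y15.6
G1 X0.0 Y0.0
; layer 3
G0 Z10.7
G0 X0.0 Y0.0
G1 X29.3 Y0.0
G1 X29.3 Y15.6
G1 X0.0 Y15.6
G1 X0.0 Y0.0
; layer 4
G0 Z14.2
G0 X0.0 Y0.0
G1 X29.3 Y0.0
G1 X29.3 Y15.6
G1 X0.0 Y15.6
G1 X0.0 Y0.0
; layer 5
G0 Z17.8
G0 X0.0 Y0.0
G1 X29.3 Y0.0
G1 X29.3 Y15.6
G1 X0.0 Y15.6
G1 X0.0 Y0.0
; layer 6
G0 Z21.3
G0 X0.0 Y0.0
G1 X29.3 Y0.0
G1 X29.3 Y15.6
G1 X0.0 Y15.6
G1 X0.0 Y0.0
; layer 7
G0 Z24.9
G0 X0.0 Y0.0
G1 X29.3 Y0.0
G1 X29.3 Y15.6
G1 X0.0 Y15.6
G1 X0.0 Y0.0
M2 ; end

The solid is a rectangular box, roughly 29.3 × 15.6 mm footprint and 24.9 mm tall. Slicing at Δz = 3.6 mm — 7 equal slices spanning the solid's height, so layer i sits at z = i·h/7 — gives 7 non-empty perimeters. Each is a 4-segment closed polygon; G0 lifts to the layer z and rapids to the start vertex, then G1 traces the edges.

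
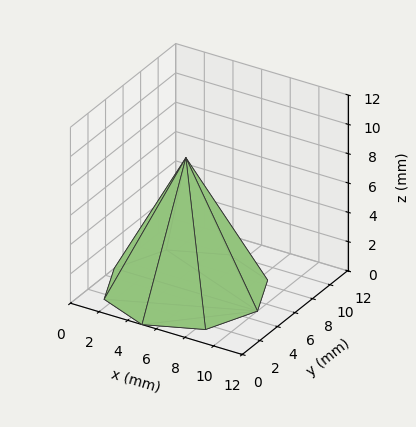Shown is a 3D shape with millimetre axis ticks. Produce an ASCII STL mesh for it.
Reading the render: the shape is a regular 8-sided pyramid, base circumscribed radius ≈ 5 mm, apex at z ≈ 9 mm (dimensions read to the nearest mm from the axis ticks). For the STL, each face is triangulated and given an outward normal.

solid part
  facet normal 0.0000 0.0000 -1.0000
    outer loop
      vertex 5.00 10.00 0.00
      vertex 8.54 8.54 0.00
      vertex 10.00 5.00 0.00
    endloop
  endfacet
  facet normal 0.0000 0.0000 -1.0000
    outer loop
      vertex 1.46 8.54 0.00
      vertex 5.00 10.00 0.00
      vertex 10.00 5.00 0.00
    endloop
  endfacet
  facet normal 0.0000 0.0000 -1.0000
    outer loop
      vertex 0.00 5.00 0.00
      vertex 1.46 8.54 0.00
      vertex 10.00 5.00 0.00
    endloop
  endfacet
  facet normal 0.0000 0.0000 -1.0000
    outer loop
      vertex 1.46 1.46 0.00
      vertex 0.00 5.00 0.00
      vertex 10.00 5.00 0.00
    endloop
  endfacet
  facet normal 0.0000 0.0000 -1.0000
    outer loop
      vertex 5.00 0.00 0.00
      vertex 1.46 1.46 0.00
      vertex 10.00 5.00 0.00
    endloop
  endfacet
  facet normal 0.0000 0.0000 -1.0000
    outer loop
      vertex 8.54 1.46 0.00
      vertex 5.00 0.00 0.00
      vertex 10.00 5.00 0.00
    endloop
  endfacet
  facet normal 0.8223 0.3392 0.4569
    outer loop
      vertex 10.00 5.00 0.00
      vertex 8.54 8.54 0.00
      vertex 5.00 5.00 9.00
    endloop
  endfacet
  facet normal 0.3392 0.8223 0.4569
    outer loop
      vertex 8.54 8.54 0.00
      vertex 5.00 10.00 0.00
      vertex 5.00 5.00 9.00
    endloop
  endfacet
  facet normal -0.3392 0.8223 0.4569
    outer loop
      vertex 5.00 10.00 0.00
      vertex 1.46 8.54 0.00
      vertex 5.00 5.00 9.00
    endloop
  endfacet
  facet normal -0.8223 0.3392 0.4569
    outer loop
      vertex 1.46 8.54 0.00
      vertex 0.00 5.00 0.00
      vertex 5.00 5.00 9.00
    endloop
  endfacet
  facet normal -0.8223 -0.3392 0.4569
    outer loop
      vertex 0.00 5.00 0.00
      vertex 1.46 1.46 0.00
      vertex 5.00 5.00 9.00
    endloop
  endfacet
  facet normal -0.3392 -0.8223 0.4569
    outer loop
      vertex 1.46 1.46 0.00
      vertex 5.00 0.00 0.00
      vertex 5.00 5.00 9.00
    endloop
  endfacet
  facet normal 0.3392 -0.8223 0.4569
    outer loop
      vertex 5.00 0.00 0.00
      vertex 8.54 1.46 0.00
      vertex 5.00 5.00 9.00
    endloop
  endfacet
  facet normal 0.8223 -0.3392 0.4569
    outer loop
      vertex 8.54 1.46 0.00
      vertex 10.00 5.00 0.00
      vertex 5.00 5.00 9.00
    endloop
  endfacet
endsolid part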